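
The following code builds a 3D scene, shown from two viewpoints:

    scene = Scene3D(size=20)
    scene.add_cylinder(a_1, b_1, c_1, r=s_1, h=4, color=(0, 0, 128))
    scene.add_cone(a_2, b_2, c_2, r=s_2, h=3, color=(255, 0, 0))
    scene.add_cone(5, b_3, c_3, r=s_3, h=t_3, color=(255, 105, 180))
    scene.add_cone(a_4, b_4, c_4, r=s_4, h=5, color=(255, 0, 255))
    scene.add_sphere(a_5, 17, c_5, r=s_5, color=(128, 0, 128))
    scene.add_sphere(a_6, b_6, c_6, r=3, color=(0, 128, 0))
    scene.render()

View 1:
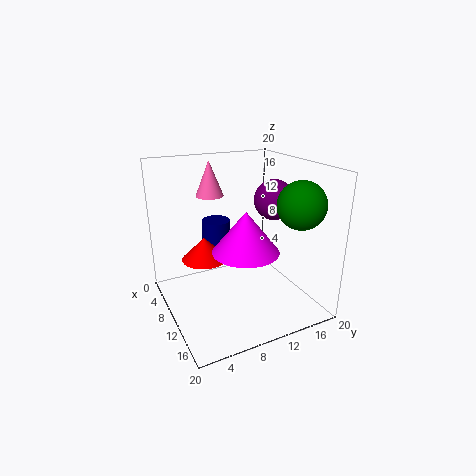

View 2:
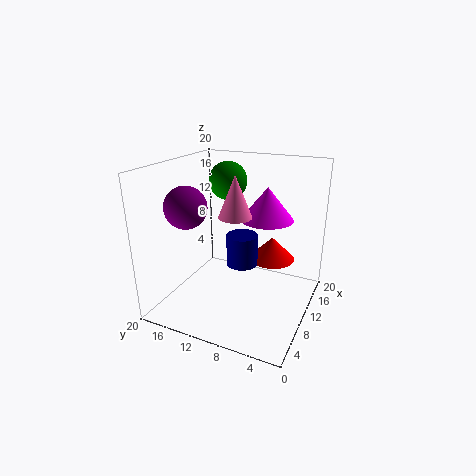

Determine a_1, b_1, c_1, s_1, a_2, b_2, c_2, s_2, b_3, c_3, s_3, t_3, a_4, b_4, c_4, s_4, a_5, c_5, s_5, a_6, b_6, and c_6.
a_1 = 7
b_1 = 8
c_1 = 8
s_1 = 2
a_2 = 10
b_2 = 5
c_2 = 8
s_2 = 3
b_3 = 8
c_3 = 15
s_3 = 2
t_3 = 5
a_4 = 16
b_4 = 8
c_4 = 11
s_4 = 4
a_5 = 8
c_5 = 14
s_5 = 3
a_6 = 17
b_6 = 15
c_6 = 16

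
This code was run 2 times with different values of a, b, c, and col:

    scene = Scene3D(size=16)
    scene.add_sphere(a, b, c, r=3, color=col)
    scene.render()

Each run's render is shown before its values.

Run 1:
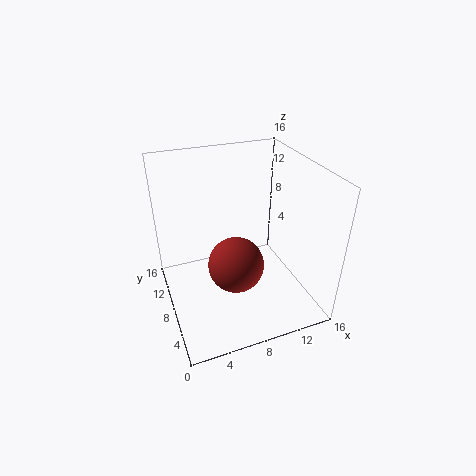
a = 7, b = 6, c = 6, col = 'brown'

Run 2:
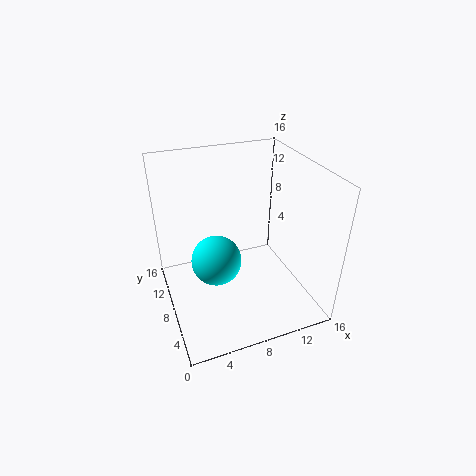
a = 6, b = 10, c = 4, col = 'cyan'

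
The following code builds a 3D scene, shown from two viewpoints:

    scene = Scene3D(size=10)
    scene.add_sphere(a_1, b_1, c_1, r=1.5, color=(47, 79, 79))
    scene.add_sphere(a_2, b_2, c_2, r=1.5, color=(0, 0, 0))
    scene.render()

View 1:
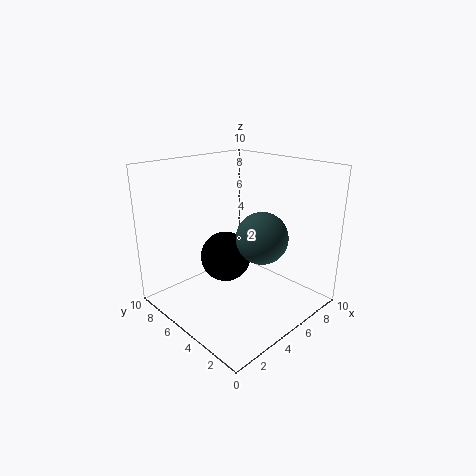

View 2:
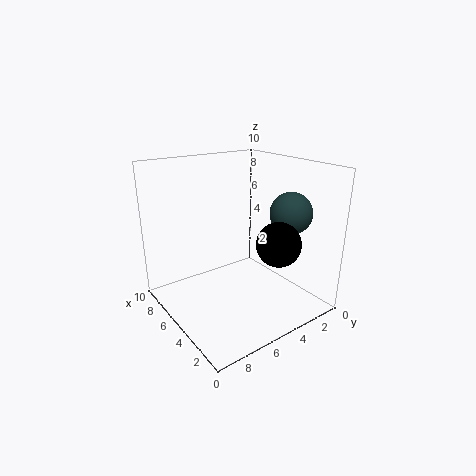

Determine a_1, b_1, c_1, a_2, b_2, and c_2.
a_1 = 3.5, b_1 = 1.5, c_1 = 6.5, a_2 = 2.5, b_2 = 3.5, c_2 = 5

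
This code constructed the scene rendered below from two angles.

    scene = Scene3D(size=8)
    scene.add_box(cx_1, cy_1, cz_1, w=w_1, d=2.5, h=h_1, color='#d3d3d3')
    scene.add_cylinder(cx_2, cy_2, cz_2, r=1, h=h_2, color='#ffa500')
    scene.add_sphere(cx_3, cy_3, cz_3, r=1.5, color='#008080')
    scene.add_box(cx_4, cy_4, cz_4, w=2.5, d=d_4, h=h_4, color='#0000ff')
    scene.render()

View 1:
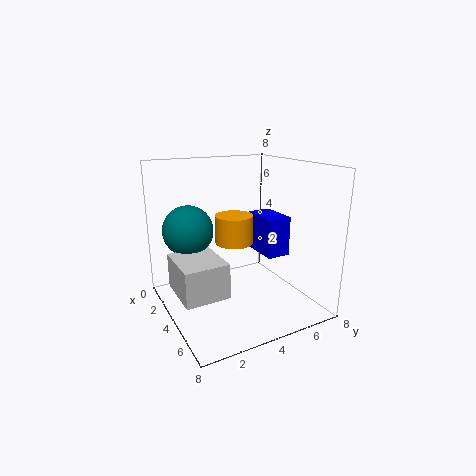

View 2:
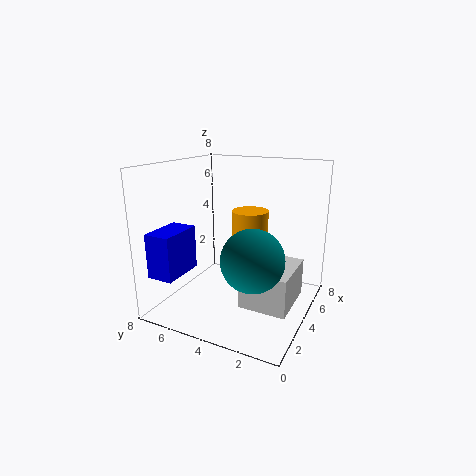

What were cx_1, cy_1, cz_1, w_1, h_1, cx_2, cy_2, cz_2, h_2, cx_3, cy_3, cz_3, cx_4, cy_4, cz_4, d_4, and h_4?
cx_1 = 2
cy_1 = 0.5
cz_1 = 1
w_1 = 3
h_1 = 2
cx_2 = 4.5
cy_2 = 3.5
cz_2 = 4
h_2 = 1.5
cx_3 = 1.5
cy_3 = 2
cz_3 = 4
cx_4 = 1
cy_4 = 6.5
cz_4 = 2
d_4 = 1.5
h_4 = 2.5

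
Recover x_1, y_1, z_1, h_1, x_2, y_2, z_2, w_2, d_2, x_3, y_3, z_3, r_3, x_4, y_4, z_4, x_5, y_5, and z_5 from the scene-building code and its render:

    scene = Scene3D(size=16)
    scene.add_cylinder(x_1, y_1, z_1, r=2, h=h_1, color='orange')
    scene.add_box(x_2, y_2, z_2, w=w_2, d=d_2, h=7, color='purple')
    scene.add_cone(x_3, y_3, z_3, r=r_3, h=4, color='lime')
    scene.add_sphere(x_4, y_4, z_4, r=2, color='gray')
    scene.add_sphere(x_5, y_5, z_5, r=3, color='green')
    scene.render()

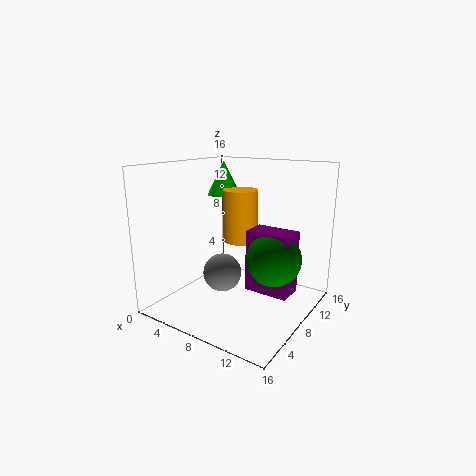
x_1 = 7; y_1 = 10; z_1 = 7; h_1 = 6; x_2 = 9; y_2 = 8; z_2 = 2; w_2 = 5; d_2 = 3; x_3 = 4; y_3 = 11; z_3 = 12; r_3 = 2; x_4 = 8; y_4 = 5; z_4 = 5; x_5 = 12; y_5 = 9; z_5 = 6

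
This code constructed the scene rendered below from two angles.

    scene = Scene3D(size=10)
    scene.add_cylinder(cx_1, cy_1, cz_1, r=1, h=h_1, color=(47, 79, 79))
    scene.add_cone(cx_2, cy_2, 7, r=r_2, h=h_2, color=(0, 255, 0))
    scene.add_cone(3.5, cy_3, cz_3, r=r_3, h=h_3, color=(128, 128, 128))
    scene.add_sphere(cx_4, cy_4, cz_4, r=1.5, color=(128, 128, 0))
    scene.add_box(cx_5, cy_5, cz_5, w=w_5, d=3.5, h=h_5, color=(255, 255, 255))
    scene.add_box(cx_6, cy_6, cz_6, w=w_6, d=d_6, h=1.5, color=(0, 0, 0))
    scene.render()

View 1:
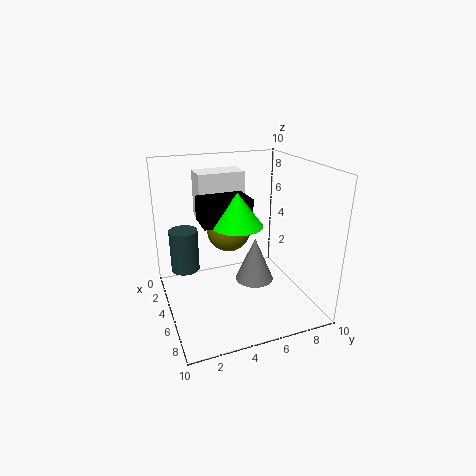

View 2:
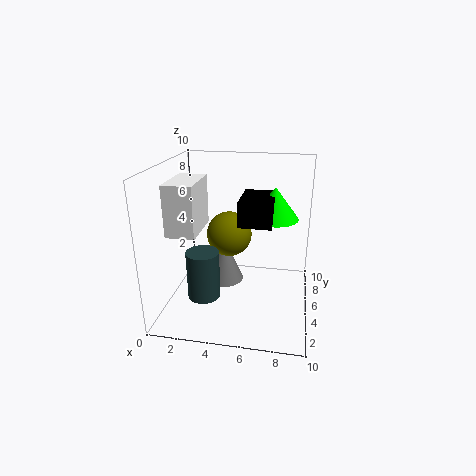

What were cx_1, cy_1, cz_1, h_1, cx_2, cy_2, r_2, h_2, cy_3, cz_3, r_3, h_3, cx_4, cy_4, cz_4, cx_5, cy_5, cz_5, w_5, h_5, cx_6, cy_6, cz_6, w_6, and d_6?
cx_1 = 3.5; cy_1 = 1.5; cz_1 = 2.5; h_1 = 3; cx_2 = 7.5; cy_2 = 4; r_2 = 1.5; h_2 = 2; cy_3 = 7; cz_3 = 0.5; r_3 = 1.5; h_3 = 3.5; cx_4 = 4.5; cy_4 = 4.5; cz_4 = 5.5; cx_5 = 0.5; cy_5 = 3; cz_5 = 5.5; w_5 = 2; h_5 = 3.5; cx_6 = 5.5; cy_6 = 2; cz_6 = 7; w_6 = 2; d_6 = 3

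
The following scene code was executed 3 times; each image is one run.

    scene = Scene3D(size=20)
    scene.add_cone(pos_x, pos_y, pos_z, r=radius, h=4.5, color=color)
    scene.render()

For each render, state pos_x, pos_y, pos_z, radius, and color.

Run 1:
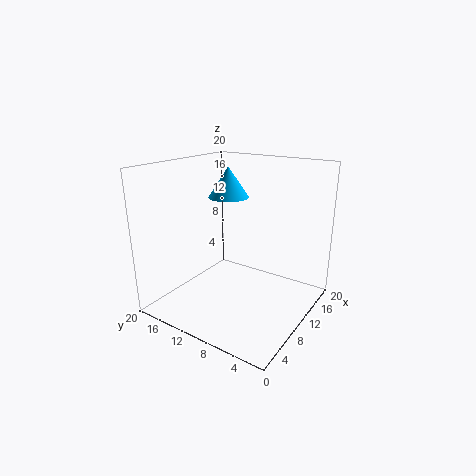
pos_x = 13.5, pos_y = 14, pos_z = 14.5, radius = 3, color = 'deepskyblue'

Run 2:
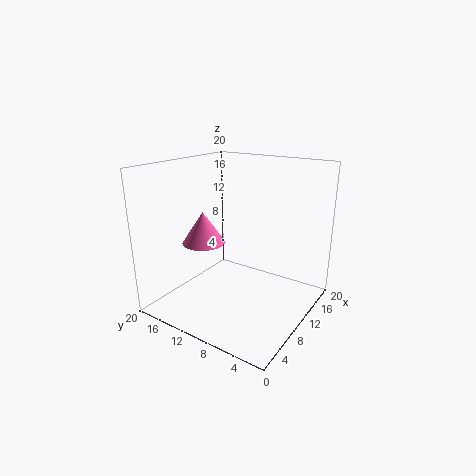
pos_x = 8, pos_y = 14.5, pos_z = 9, radius = 3, color = 'hotpink'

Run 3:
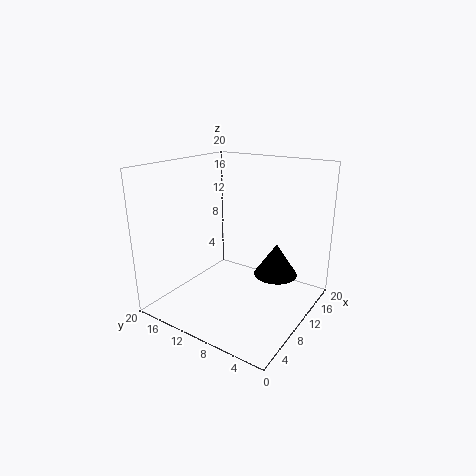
pos_x = 12, pos_y = 5, pos_z = 5, radius = 3, color = 'black'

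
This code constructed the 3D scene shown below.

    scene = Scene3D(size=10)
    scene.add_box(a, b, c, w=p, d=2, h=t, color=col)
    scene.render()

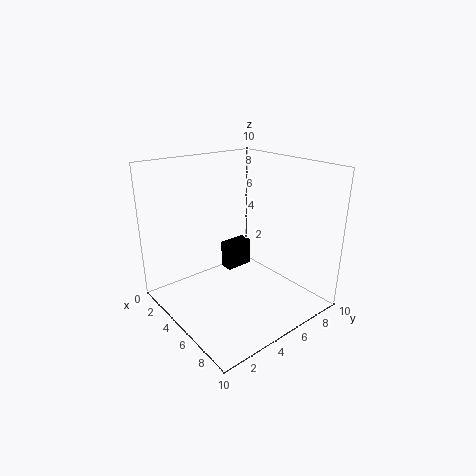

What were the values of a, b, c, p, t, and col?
a = 3, b = 5, c = 2, p = 1, t = 2, col = 'black'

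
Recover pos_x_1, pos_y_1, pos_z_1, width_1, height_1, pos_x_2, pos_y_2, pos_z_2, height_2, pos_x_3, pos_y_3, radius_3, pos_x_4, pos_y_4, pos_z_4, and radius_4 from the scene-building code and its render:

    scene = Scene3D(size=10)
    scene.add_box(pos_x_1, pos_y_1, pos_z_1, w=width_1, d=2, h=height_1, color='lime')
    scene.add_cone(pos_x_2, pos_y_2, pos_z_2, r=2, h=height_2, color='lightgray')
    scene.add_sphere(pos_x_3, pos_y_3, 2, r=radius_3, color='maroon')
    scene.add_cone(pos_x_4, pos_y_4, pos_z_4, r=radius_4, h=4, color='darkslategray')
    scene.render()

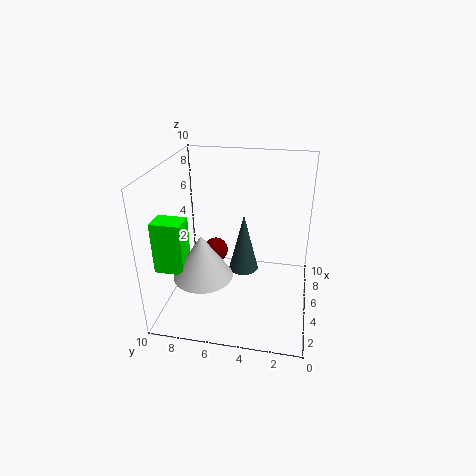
pos_x_1 = 2; pos_y_1 = 8; pos_z_1 = 3.5; width_1 = 1.5; height_1 = 3.5; pos_x_2 = 3; pos_y_2 = 7; pos_z_2 = 3; height_2 = 3; pos_x_3 = 8; pos_y_3 = 7.5; radius_3 = 1; pos_x_4 = 4.5; pos_y_4 = 4.5; pos_z_4 = 3; radius_4 = 1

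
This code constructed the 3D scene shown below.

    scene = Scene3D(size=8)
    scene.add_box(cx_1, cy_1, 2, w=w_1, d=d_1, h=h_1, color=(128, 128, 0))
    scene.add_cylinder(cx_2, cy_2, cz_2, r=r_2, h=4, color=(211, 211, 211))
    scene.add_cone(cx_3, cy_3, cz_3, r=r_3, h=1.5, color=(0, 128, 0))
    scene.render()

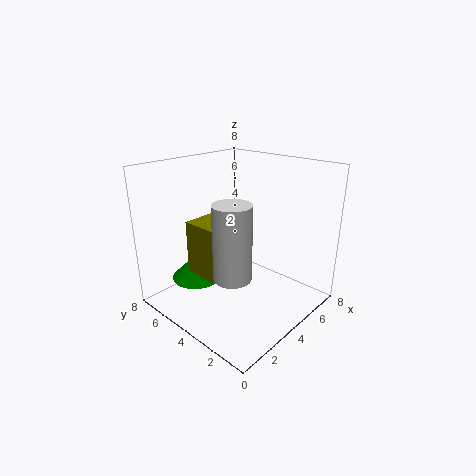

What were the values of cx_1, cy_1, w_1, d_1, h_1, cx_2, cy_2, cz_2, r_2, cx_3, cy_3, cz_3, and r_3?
cx_1 = 2
cy_1 = 4
w_1 = 2
d_1 = 2
h_1 = 3
cx_2 = 2.5
cy_2 = 3
cz_2 = 2.5
r_2 = 1
cx_3 = 3
cy_3 = 6.5
cz_3 = 1
r_3 = 1.5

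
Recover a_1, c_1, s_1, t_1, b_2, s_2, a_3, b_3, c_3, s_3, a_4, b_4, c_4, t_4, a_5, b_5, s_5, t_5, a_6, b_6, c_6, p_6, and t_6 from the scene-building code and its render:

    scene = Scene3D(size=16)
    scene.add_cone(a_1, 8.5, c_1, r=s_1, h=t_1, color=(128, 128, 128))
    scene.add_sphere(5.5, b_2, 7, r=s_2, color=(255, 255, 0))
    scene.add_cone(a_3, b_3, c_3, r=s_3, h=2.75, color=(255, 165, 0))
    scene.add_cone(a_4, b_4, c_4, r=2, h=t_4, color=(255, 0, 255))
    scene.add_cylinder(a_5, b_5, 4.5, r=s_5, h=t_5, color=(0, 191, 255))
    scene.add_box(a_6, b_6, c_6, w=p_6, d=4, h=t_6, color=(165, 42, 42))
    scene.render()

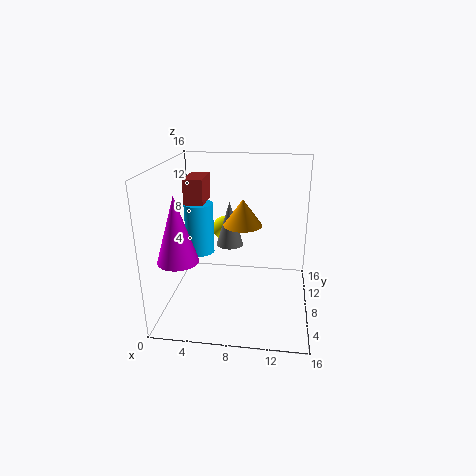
a_1 = 7, c_1 = 7, s_1 = 1.5, t_1 = 5, b_2 = 13.25, s_2 = 1.5, a_3 = 8.75, b_3 = 6.25, c_3 = 10.25, s_3 = 2, a_4 = 3, b_4 = 2.25, c_4 = 7.75, t_4 = 6.5, a_5 = 2.75, b_5 = 11.25, s_5 = 1.75, t_5 = 6.25, a_6 = 1.5, b_6 = 9.5, c_6 = 11, p_6 = 2.25, t_6 = 3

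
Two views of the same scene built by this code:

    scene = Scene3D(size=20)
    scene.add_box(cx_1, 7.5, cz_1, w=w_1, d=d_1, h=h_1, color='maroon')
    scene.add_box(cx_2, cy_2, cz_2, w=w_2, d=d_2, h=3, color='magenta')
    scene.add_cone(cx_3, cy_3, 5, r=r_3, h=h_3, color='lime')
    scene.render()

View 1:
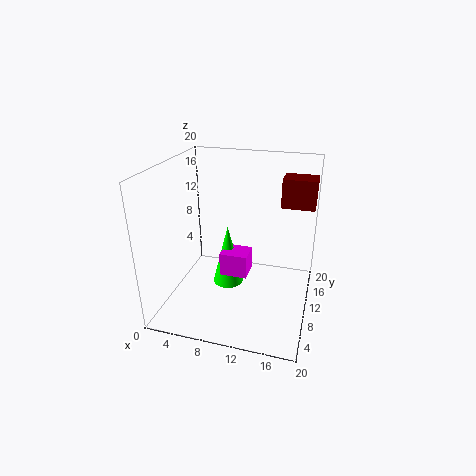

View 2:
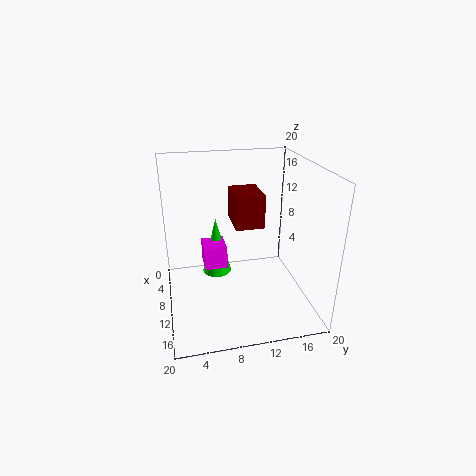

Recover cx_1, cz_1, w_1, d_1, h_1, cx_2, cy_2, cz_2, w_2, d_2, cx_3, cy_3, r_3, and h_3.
cx_1 = 16; cz_1 = 16; w_1 = 4; d_1 = 3; h_1 = 3.5; cx_2 = 9; cy_2 = 5; cz_2 = 7; w_2 = 3.5; d_2 = 3; cx_3 = 9.5; cy_3 = 7; r_3 = 2; h_3 = 8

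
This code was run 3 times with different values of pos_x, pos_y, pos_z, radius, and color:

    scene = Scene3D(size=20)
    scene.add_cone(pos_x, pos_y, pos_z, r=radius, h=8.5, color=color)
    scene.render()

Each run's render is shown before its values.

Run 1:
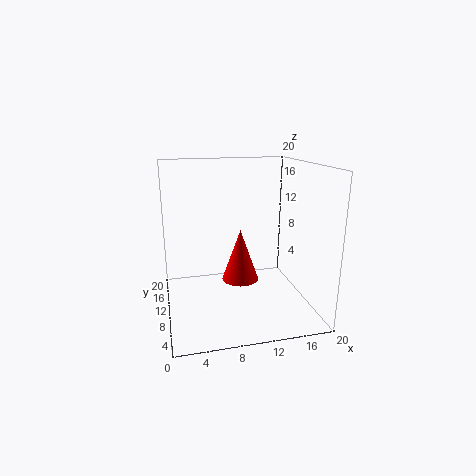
pos_x = 12
pos_y = 16.5
pos_z = 0.5
radius = 3
color = 'red'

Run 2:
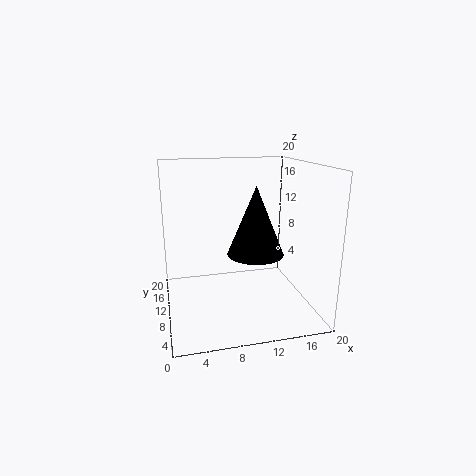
pos_x = 11
pos_y = 5
pos_z = 9.5
radius = 3.5
color = 'black'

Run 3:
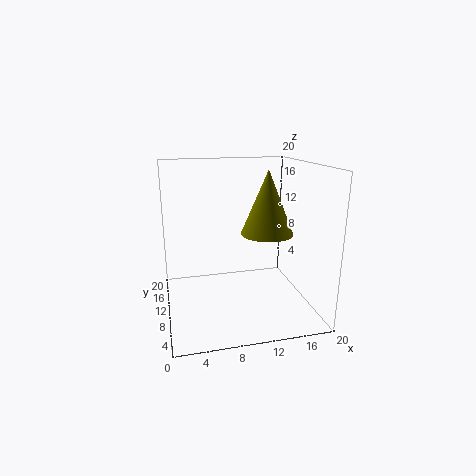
pos_x = 13.5
pos_y = 8
pos_z = 11
radius = 3.5
color = 'olive'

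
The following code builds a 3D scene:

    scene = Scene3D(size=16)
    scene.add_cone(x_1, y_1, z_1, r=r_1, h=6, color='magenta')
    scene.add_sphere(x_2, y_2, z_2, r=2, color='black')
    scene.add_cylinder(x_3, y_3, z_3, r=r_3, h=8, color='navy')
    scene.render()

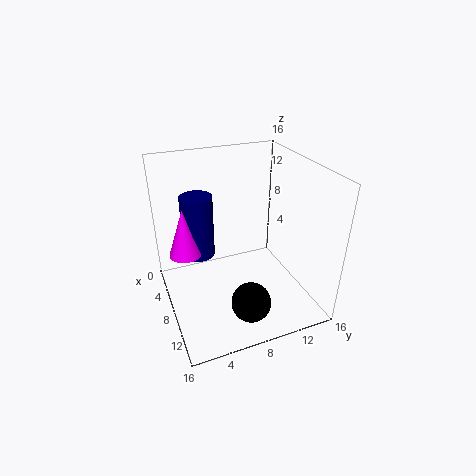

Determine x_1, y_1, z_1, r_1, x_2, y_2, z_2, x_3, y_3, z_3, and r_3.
x_1 = 3; y_1 = 3; z_1 = 4; r_1 = 2; x_2 = 14; y_2 = 7; z_2 = 4; x_3 = 2; y_3 = 5; z_3 = 3; r_3 = 2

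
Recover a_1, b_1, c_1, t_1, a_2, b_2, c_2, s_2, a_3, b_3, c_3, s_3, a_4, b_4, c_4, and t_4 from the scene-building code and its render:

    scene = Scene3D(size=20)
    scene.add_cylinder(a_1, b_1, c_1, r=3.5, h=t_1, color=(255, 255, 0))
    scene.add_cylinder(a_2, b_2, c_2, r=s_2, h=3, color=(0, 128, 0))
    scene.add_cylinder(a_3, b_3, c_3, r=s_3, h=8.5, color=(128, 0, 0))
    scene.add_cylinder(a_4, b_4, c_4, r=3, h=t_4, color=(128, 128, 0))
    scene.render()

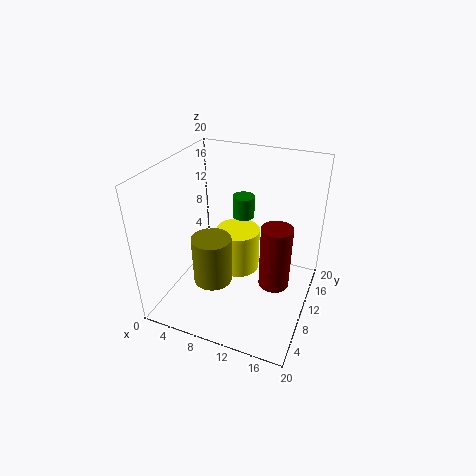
a_1 = 7.5; b_1 = 16; c_1 = 0.5; t_1 = 7; a_2 = 10; b_2 = 12; c_2 = 12.5; s_2 = 1.5; a_3 = 16; b_3 = 8; c_3 = 5.5; s_3 = 2; a_4 = 5.5; b_4 = 10.5; c_4 = 1; t_4 = 7.5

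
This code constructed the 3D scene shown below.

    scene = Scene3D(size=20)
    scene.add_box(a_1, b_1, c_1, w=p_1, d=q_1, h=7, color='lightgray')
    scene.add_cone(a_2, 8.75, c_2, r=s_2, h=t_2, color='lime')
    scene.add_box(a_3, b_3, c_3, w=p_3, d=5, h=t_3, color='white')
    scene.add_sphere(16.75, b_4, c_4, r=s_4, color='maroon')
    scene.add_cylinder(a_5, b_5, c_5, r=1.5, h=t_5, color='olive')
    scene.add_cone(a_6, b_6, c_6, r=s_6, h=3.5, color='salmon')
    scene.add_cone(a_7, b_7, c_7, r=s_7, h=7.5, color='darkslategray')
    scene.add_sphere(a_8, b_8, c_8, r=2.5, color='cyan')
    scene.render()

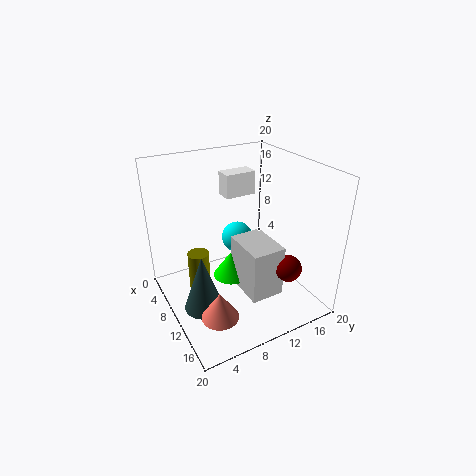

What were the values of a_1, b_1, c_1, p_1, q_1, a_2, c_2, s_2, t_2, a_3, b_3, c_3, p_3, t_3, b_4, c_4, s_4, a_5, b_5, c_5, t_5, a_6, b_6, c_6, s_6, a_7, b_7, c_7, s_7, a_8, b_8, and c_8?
a_1 = 10.25; b_1 = 8.75; c_1 = 3.75; p_1 = 6.25; q_1 = 4.5; a_2 = 10.25; c_2 = 4.5; s_2 = 2.5; t_2 = 3.75; a_3 = 0.25; b_3 = 12; c_3 = 12.75; p_3 = 2.75; t_3 = 3.75; b_4 = 13.75; c_4 = 7.75; s_4 = 1.75; a_5 = 8; b_5 = 4.75; c_5 = 1.75; t_5 = 6.25; a_6 = 17.25; b_6 = 3.5; c_6 = 4.5; s_6 = 2.25; a_7 = 13.5; b_7 = 3; c_7 = 3.5; s_7 = 2.5; a_8 = 3.5; b_8 = 13.5; c_8 = 6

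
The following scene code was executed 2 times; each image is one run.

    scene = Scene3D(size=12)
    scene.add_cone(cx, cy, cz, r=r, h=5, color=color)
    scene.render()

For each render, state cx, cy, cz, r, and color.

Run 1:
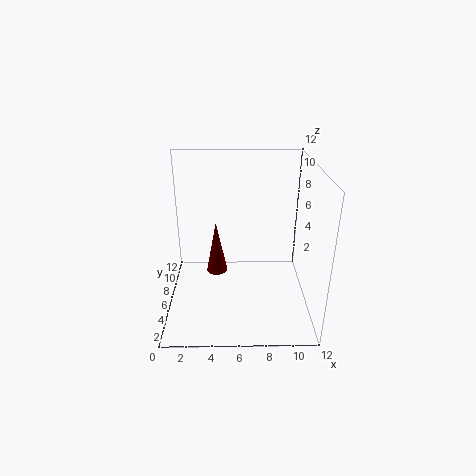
cx = 4; cy = 9; cz = 1; r = 1; color = 'maroon'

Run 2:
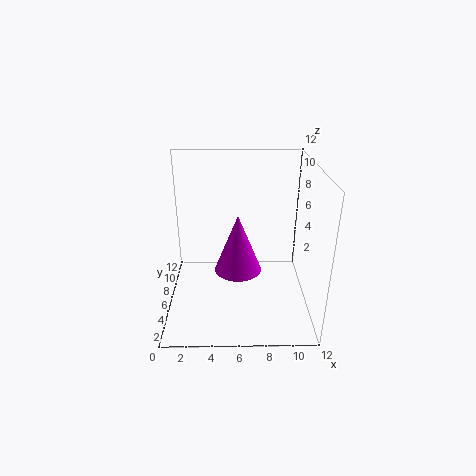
cx = 6; cy = 6; cz = 3; r = 2; color = 'magenta'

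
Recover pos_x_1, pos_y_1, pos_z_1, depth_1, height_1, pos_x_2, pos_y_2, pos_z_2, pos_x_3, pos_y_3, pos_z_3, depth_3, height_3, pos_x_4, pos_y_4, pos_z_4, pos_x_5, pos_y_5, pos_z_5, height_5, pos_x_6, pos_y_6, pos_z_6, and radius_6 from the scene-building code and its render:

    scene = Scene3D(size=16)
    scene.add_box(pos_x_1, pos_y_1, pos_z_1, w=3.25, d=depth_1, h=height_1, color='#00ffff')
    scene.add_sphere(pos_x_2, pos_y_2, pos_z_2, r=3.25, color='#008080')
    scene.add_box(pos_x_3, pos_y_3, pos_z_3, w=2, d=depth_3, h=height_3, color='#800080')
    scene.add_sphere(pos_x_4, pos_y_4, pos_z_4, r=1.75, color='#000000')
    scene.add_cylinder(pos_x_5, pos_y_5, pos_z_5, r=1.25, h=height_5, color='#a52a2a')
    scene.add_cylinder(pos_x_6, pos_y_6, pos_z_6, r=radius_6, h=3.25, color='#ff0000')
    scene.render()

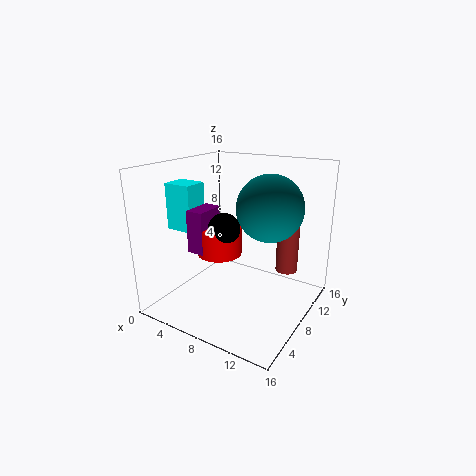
pos_x_1 = 0.25, pos_y_1 = 5.25, pos_z_1 = 8.5, depth_1 = 2.75, height_1 = 5.25, pos_x_2 = 12.5, pos_y_2 = 6.5, pos_z_2 = 12.5, pos_x_3 = 3.5, pos_y_3 = 4.75, pos_z_3 = 6.5, depth_3 = 3.5, height_3 = 4.75, pos_x_4 = 7, pos_y_4 = 6.75, pos_z_4 = 9.25, pos_x_5 = 12.5, pos_y_5 = 11.5, pos_z_5 = 3.75, height_5 = 6.25, pos_x_6 = 6, pos_y_6 = 7.25, pos_z_6 = 6, radius_6 = 2.5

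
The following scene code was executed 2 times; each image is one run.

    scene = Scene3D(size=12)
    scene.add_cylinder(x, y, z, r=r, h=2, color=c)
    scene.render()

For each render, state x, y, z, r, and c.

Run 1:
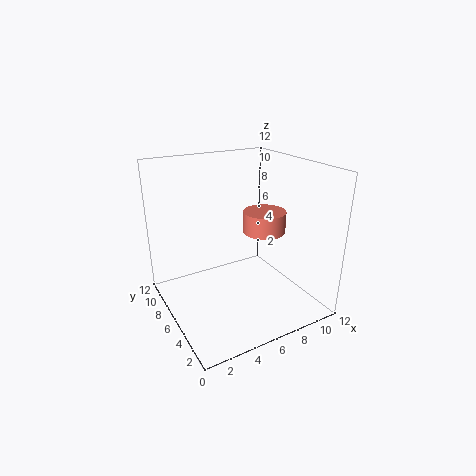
x = 10; y = 8; z = 5; r = 2; c = 'salmon'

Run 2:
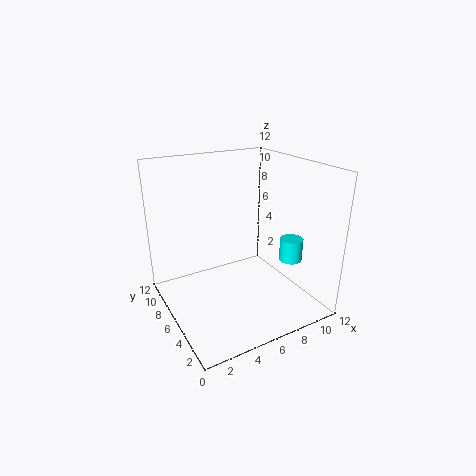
x = 10.5; y = 4.5; z = 3.5; r = 1; c = 'cyan'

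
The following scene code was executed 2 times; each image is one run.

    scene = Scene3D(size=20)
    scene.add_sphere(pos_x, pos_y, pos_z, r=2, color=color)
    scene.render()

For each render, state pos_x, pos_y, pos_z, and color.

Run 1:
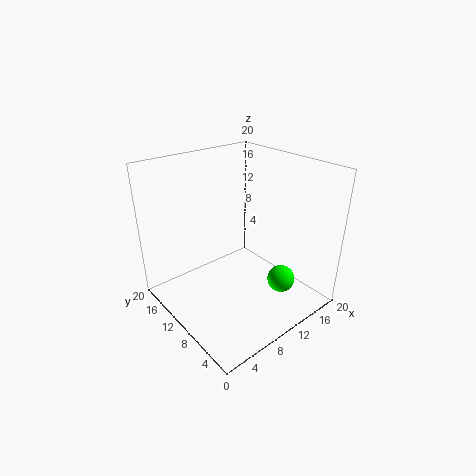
pos_x = 15; pos_y = 6; pos_z = 3; color = 'lime'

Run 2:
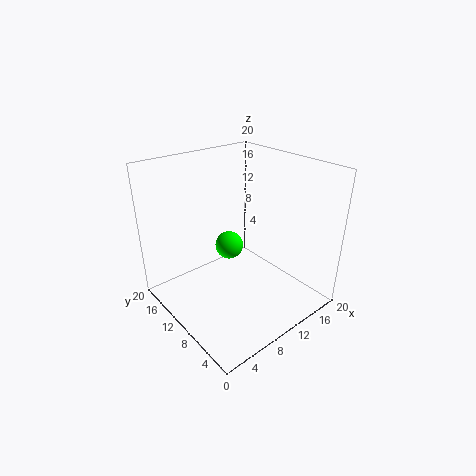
pos_x = 10; pos_y = 12; pos_z = 8; color = 'lime'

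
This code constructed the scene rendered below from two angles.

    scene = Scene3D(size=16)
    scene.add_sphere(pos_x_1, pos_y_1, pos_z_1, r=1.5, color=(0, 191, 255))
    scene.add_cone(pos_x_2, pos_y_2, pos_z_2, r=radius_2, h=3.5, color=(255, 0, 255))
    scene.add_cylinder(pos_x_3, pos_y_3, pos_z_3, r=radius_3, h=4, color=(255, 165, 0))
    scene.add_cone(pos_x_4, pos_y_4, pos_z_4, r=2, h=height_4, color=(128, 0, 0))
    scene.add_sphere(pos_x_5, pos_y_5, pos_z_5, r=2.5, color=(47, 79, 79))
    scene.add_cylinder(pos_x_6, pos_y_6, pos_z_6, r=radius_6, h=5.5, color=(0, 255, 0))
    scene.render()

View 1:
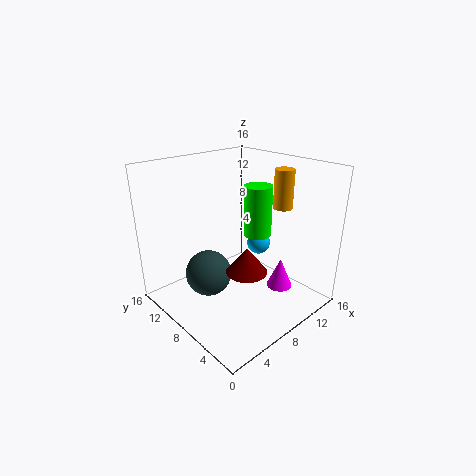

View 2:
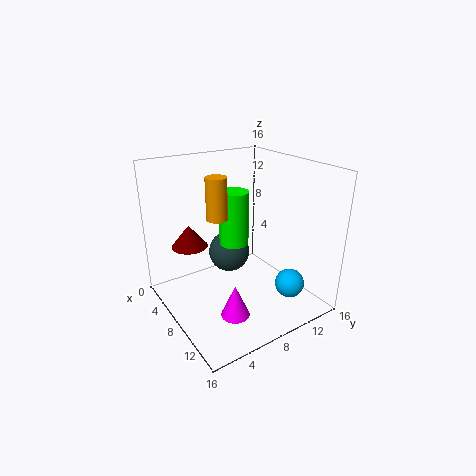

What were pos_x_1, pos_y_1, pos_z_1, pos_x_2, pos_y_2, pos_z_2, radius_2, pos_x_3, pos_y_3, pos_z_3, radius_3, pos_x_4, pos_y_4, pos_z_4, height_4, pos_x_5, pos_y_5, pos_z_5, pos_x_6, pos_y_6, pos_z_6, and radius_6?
pos_x_1 = 14
pos_y_1 = 10.5
pos_z_1 = 4.5
pos_x_2 = 12
pos_y_2 = 5
pos_z_2 = 1.5
radius_2 = 1.5
pos_x_3 = 10.5
pos_y_3 = 4
pos_z_3 = 12
radius_3 = 1
pos_x_4 = 5
pos_y_4 = 3.5
pos_z_4 = 7
height_4 = 2.5
pos_x_5 = 4.5
pos_y_5 = 9
pos_z_5 = 4.5
pos_x_6 = 9.5
pos_y_6 = 6.5
pos_z_6 = 8.5
radius_6 = 1.5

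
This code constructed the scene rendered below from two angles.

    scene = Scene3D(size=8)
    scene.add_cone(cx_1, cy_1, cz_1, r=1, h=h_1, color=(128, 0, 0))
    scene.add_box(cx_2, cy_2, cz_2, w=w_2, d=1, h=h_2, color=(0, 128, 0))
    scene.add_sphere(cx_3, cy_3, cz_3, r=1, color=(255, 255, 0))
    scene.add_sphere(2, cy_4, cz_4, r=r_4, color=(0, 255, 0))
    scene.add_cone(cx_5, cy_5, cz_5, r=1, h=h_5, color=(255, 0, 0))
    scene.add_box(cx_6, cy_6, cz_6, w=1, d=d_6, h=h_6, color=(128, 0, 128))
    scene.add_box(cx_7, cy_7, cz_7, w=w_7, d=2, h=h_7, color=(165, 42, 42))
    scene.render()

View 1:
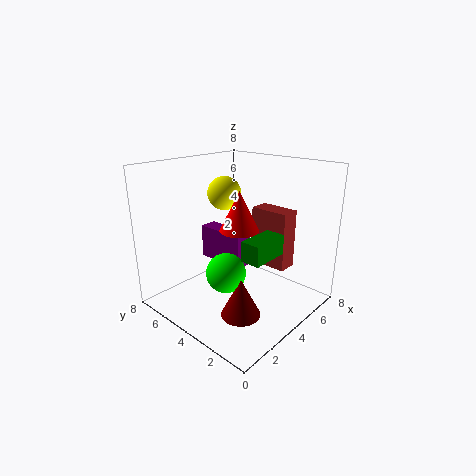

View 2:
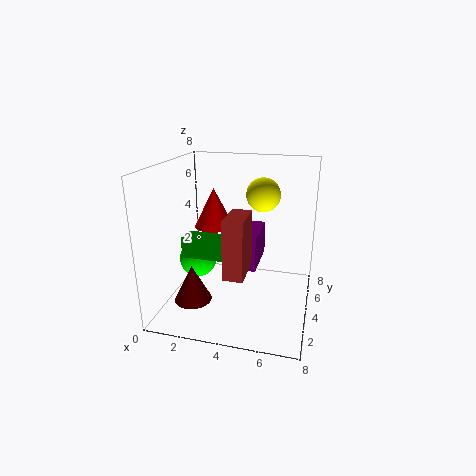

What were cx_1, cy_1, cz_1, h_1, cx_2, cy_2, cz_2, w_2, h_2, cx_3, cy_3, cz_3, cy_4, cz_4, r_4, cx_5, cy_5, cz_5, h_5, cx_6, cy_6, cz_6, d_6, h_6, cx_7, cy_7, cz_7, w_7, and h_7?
cx_1 = 2; cy_1 = 2; cz_1 = 1; h_1 = 2; cx_2 = 2; cy_2 = 1; cz_2 = 4; w_2 = 2; h_2 = 1; cx_3 = 5; cy_3 = 6; cz_3 = 6; cy_4 = 3; cz_4 = 3; r_4 = 1; cx_5 = 3; cy_5 = 3; cz_5 = 5; h_5 = 2; cx_6 = 4; cy_6 = 4; cz_6 = 2; d_6 = 3; h_6 = 2; cx_7 = 4; cy_7 = 1; cz_7 = 3; w_7 = 1; h_7 = 3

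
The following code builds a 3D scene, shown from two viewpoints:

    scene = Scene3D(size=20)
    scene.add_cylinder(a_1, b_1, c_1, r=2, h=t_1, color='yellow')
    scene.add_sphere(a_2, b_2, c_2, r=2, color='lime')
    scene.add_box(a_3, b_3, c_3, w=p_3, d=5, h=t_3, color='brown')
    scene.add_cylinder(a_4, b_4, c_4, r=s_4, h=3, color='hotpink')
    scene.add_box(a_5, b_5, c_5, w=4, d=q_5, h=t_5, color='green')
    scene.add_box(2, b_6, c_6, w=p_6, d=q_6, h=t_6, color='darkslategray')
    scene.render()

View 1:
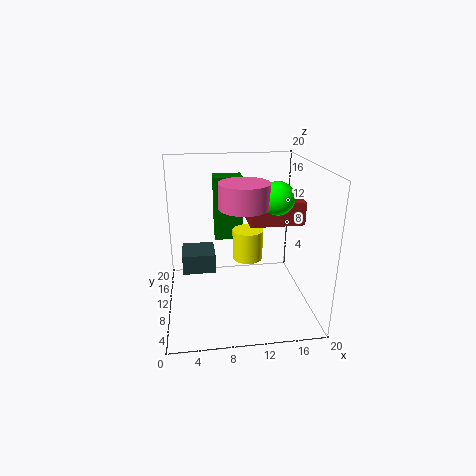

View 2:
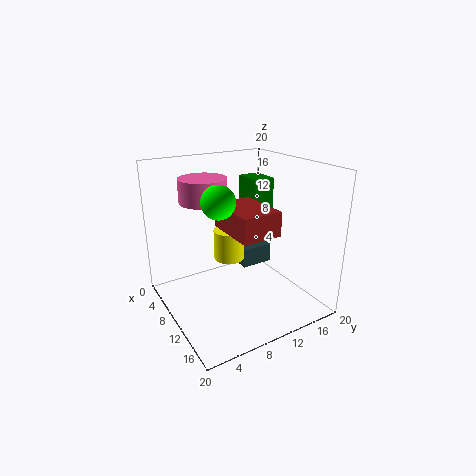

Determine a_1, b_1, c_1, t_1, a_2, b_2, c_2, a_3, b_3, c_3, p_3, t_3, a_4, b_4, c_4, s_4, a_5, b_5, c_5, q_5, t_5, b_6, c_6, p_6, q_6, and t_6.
a_1 = 11; b_1 = 8; c_1 = 8; t_1 = 4; a_2 = 14; b_2 = 5; c_2 = 17; a_3 = 11; b_3 = 6; c_3 = 13; p_3 = 7; t_3 = 3; a_4 = 10; b_4 = 5; c_4 = 16; s_4 = 3; a_5 = 7; b_5 = 12; c_5 = 9; q_5 = 3; t_5 = 9; b_6 = 13; c_6 = 3; p_6 = 5; q_6 = 5; t_6 = 3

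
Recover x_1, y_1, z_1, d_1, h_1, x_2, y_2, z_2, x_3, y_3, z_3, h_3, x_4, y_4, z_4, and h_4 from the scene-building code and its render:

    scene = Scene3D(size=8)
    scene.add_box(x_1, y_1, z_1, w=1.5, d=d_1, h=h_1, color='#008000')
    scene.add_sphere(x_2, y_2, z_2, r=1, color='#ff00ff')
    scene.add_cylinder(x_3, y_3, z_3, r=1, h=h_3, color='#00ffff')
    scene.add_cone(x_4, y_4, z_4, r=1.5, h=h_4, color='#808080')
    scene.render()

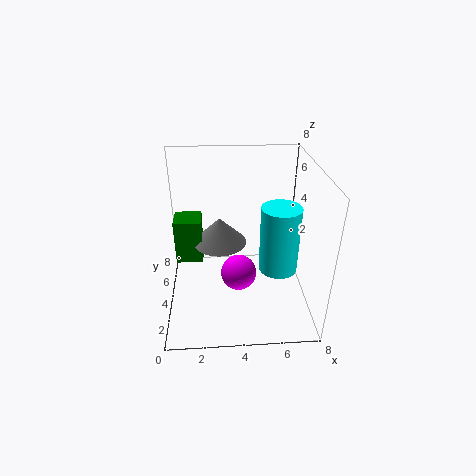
x_1 = 0.5, y_1 = 4, z_1 = 2.5, d_1 = 1.5, h_1 = 2.5, x_2 = 4, y_2 = 3.5, z_2 = 2, x_3 = 6, y_3 = 2.5, z_3 = 3, h_3 = 3.5, x_4 = 3, y_4 = 4.5, z_4 = 3.5, h_4 = 1.5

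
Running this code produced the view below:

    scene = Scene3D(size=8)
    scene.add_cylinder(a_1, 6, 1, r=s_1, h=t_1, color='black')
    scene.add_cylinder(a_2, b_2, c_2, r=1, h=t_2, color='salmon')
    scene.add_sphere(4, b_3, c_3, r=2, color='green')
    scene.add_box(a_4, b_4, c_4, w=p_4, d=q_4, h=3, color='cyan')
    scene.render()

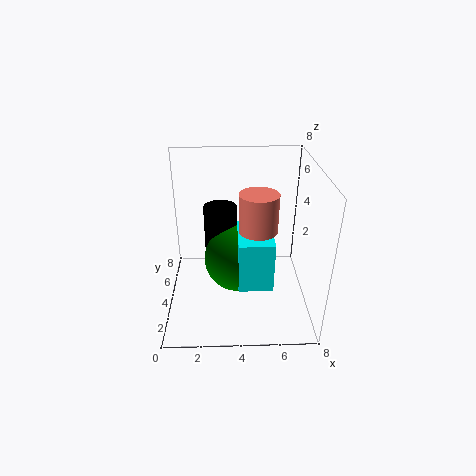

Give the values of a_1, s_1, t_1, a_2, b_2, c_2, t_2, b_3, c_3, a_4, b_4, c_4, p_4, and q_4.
a_1 = 3
s_1 = 1
t_1 = 4
a_2 = 5
b_2 = 3
c_2 = 5
t_2 = 2
b_3 = 5
c_3 = 2
a_4 = 4
b_4 = 3
c_4 = 1
p_4 = 2
q_4 = 3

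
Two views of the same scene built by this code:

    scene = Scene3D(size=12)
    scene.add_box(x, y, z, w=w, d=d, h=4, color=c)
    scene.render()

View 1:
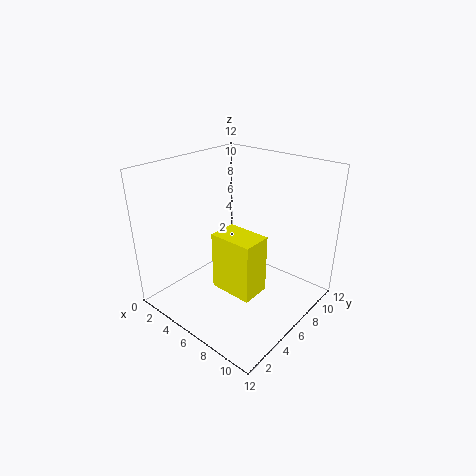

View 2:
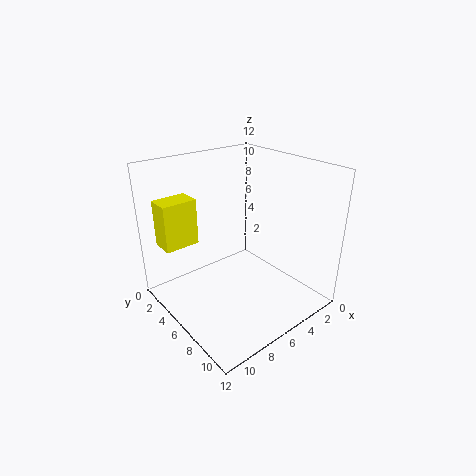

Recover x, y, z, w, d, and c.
x = 8; y = 1; z = 5; w = 3; d = 2; c = 'yellow'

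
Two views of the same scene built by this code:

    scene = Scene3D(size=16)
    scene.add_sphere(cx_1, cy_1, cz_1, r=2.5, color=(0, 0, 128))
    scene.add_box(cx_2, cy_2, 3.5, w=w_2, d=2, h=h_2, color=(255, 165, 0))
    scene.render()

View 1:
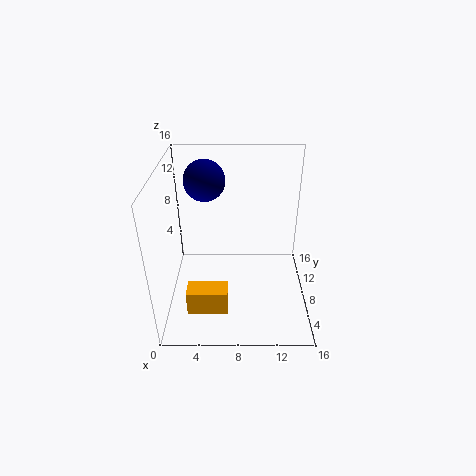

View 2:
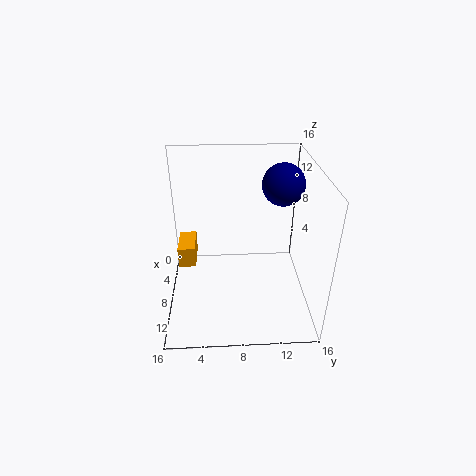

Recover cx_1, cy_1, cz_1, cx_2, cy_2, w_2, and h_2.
cx_1 = 4, cy_1 = 13.5, cz_1 = 12.5, cx_2 = 3, cy_2 = 1, w_2 = 4, h_2 = 2.5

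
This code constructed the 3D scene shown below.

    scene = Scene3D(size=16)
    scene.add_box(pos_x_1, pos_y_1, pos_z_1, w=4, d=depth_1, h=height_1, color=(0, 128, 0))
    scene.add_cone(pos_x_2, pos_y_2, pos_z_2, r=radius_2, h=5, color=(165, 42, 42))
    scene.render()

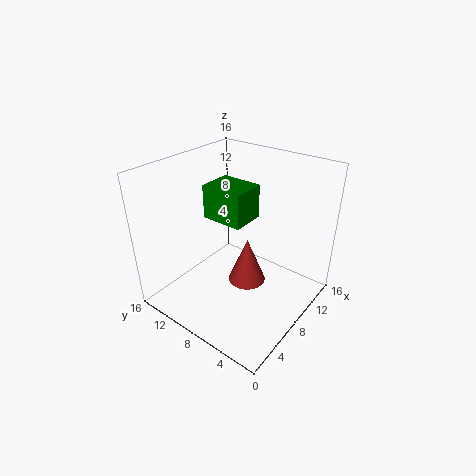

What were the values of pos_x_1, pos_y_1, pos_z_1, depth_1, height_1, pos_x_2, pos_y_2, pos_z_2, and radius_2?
pos_x_1 = 8
pos_y_1 = 8
pos_z_1 = 9
depth_1 = 5
height_1 = 4
pos_x_2 = 7
pos_y_2 = 6
pos_z_2 = 4
radius_2 = 2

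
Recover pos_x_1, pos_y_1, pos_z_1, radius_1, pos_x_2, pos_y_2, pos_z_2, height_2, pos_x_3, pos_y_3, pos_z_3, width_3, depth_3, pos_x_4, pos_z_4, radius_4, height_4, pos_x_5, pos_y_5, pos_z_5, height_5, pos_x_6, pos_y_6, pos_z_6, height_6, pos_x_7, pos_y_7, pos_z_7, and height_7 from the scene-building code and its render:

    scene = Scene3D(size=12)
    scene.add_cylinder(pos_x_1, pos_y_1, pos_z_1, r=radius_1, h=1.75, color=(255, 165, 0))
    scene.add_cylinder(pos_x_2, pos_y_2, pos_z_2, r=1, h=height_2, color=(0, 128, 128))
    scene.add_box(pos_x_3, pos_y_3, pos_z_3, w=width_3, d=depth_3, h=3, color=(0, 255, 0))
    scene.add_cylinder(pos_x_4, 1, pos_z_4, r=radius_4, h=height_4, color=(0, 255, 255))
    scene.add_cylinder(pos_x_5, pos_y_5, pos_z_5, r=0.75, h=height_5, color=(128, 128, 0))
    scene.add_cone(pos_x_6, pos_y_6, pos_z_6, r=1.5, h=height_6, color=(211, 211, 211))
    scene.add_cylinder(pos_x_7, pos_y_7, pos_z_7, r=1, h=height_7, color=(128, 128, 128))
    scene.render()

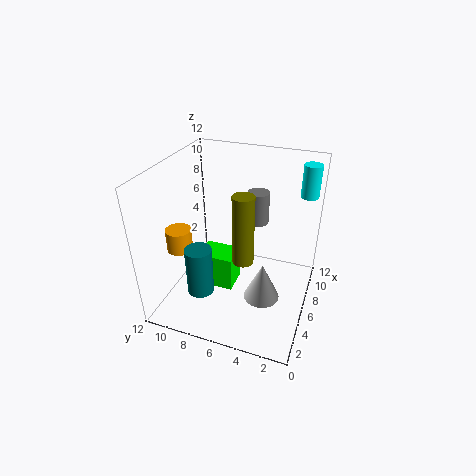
pos_x_1 = 3, pos_y_1 = 9.75, pos_z_1 = 6, radius_1 = 1, pos_x_2 = 1.75, pos_y_2 = 7.5, pos_z_2 = 3.5, height_2 = 3.75, pos_x_3 = 4.25, pos_y_3 = 6, pos_z_3 = 1.75, width_3 = 2.25, depth_3 = 3, pos_x_4 = 9.5, pos_z_4 = 9, radius_4 = 0.75, height_4 = 2.75, pos_x_5 = 2.25, pos_y_5 = 4.25, pos_z_5 = 6.75, height_5 = 5, pos_x_6 = 5, pos_y_6 = 3.5, pos_z_6 = 1.25, height_6 = 3.25, pos_x_7 = 10, pos_y_7 = 5.5, pos_z_7 = 5.5, height_7 = 3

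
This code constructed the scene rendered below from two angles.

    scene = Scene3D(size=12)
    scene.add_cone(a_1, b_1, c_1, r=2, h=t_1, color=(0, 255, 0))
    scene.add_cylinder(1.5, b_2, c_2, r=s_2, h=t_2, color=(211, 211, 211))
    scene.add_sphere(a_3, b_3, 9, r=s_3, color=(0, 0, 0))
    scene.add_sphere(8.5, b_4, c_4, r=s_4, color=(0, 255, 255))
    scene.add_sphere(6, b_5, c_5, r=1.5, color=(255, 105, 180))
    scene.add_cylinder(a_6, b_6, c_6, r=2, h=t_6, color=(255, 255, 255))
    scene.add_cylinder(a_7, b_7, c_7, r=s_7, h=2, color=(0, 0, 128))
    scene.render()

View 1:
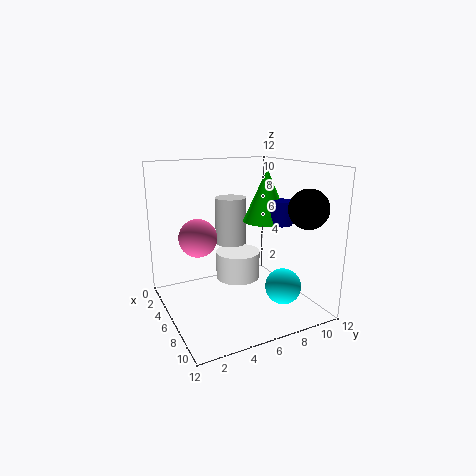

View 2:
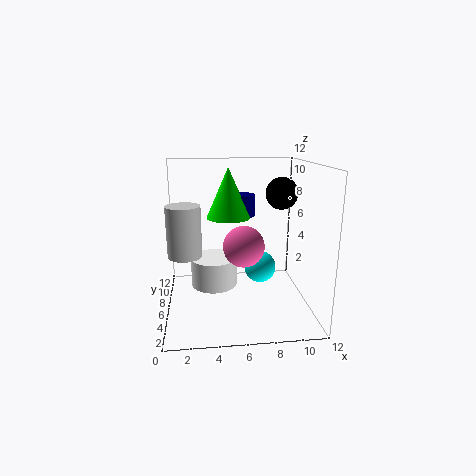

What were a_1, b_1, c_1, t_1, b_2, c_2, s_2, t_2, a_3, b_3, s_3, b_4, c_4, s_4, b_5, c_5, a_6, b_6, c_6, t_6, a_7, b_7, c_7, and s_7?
a_1 = 5.5
b_1 = 9
c_1 = 7
t_1 = 4.5
b_2 = 7.5
c_2 = 4
s_2 = 1.5
t_2 = 4.5
a_3 = 10.5
b_3 = 9.5
s_3 = 1.5
b_4 = 9
c_4 = 2
s_4 = 1.5
b_5 = 2.5
c_5 = 6.5
a_6 = 4
b_6 = 7
c_6 = 1.5
t_6 = 2.5
a_7 = 7
b_7 = 9.5
c_7 = 7
s_7 = 1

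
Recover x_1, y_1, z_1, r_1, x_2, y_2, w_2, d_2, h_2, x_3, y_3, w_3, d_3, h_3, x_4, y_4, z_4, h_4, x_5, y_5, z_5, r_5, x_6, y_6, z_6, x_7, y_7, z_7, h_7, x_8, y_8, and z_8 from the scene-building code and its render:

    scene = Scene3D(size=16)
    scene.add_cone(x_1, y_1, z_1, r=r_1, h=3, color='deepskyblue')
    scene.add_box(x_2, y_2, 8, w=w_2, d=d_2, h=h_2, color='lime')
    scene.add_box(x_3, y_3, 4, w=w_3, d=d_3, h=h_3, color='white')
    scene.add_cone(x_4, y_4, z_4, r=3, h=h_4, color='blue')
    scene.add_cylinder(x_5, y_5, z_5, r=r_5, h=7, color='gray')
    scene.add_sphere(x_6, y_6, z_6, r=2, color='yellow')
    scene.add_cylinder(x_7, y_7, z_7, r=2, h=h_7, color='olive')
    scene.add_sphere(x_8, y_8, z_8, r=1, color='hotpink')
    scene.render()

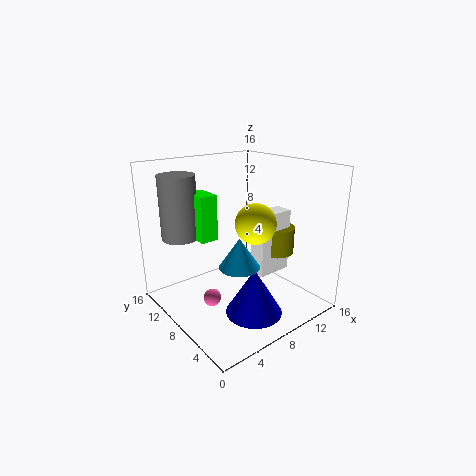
x_1 = 5
y_1 = 4
z_1 = 7
r_1 = 2
x_2 = 4
y_2 = 9
w_2 = 2
d_2 = 3
h_2 = 5
x_3 = 9
y_3 = 5
w_3 = 4
d_3 = 2
h_3 = 7
x_4 = 7
y_4 = 4
z_4 = 1
h_4 = 5
x_5 = 3
y_5 = 12
z_5 = 8
r_5 = 2
x_6 = 7
y_6 = 4
z_6 = 11
x_7 = 12
y_7 = 6
z_7 = 6
h_7 = 3
x_8 = 5
y_8 = 9
z_8 = 1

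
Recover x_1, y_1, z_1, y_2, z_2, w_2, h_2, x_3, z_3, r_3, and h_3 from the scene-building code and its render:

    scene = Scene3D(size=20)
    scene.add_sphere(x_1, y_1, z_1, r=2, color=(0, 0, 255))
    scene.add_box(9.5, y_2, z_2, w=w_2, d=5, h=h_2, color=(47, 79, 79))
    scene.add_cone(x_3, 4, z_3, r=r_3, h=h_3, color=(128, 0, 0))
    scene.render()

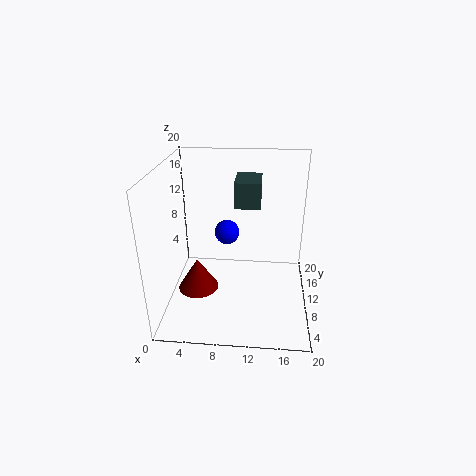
x_1 = 7.5; y_1 = 17.5; z_1 = 7; y_2 = 9.5; z_2 = 14.5; w_2 = 3.5; h_2 = 3.5; x_3 = 5.5; z_3 = 6; r_3 = 2.5; h_3 = 4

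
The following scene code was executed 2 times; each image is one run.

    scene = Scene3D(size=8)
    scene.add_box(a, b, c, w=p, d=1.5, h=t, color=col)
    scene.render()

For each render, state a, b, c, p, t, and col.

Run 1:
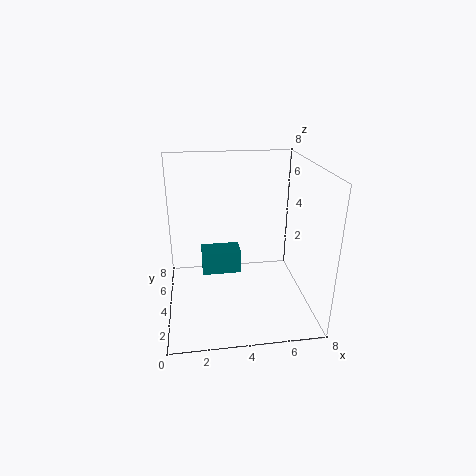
a = 2, b = 6, c = 0.5, p = 2.5, t = 1.5, col = 'teal'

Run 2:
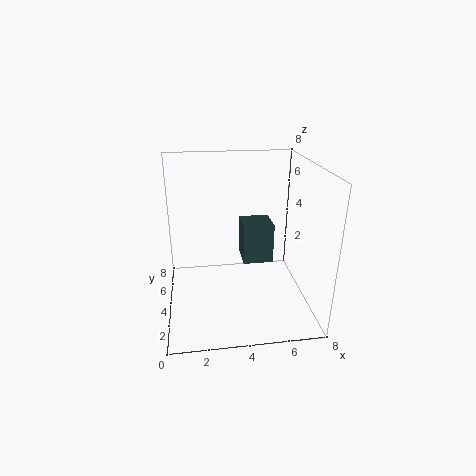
a = 4, b = 2, c = 3.5, p = 1.5, t = 2, col = 'darkslategray'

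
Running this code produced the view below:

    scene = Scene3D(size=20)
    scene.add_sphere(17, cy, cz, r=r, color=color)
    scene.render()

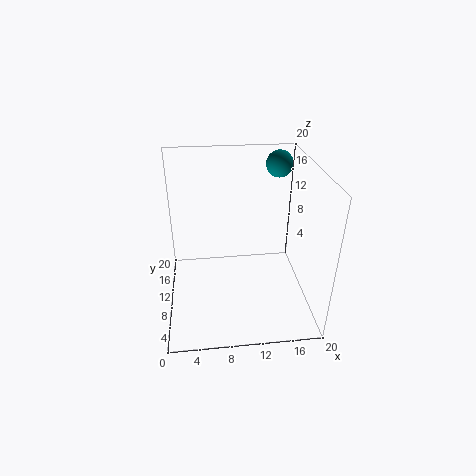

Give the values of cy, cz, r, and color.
cy = 17, cz = 18, r = 2, color = 'teal'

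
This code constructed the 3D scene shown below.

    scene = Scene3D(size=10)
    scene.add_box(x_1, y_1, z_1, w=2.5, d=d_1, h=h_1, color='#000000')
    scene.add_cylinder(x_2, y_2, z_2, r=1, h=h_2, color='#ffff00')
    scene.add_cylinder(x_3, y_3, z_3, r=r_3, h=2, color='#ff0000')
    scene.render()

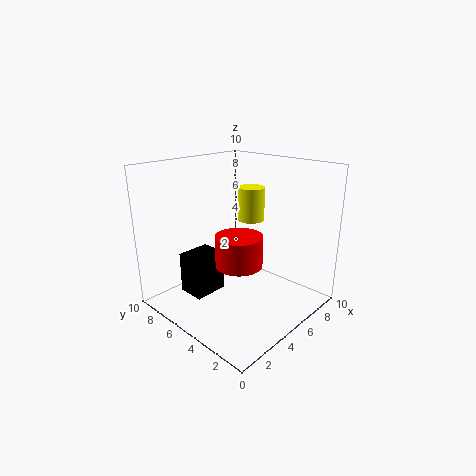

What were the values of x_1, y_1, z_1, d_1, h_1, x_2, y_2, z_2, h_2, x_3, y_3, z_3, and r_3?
x_1 = 2.5, y_1 = 6.5, z_1 = 0.5, d_1 = 2, h_1 = 3, x_2 = 7.5, y_2 = 6, z_2 = 5.5, h_2 = 2.5, x_3 = 3.5, y_3 = 3.5, z_3 = 4, r_3 = 1.5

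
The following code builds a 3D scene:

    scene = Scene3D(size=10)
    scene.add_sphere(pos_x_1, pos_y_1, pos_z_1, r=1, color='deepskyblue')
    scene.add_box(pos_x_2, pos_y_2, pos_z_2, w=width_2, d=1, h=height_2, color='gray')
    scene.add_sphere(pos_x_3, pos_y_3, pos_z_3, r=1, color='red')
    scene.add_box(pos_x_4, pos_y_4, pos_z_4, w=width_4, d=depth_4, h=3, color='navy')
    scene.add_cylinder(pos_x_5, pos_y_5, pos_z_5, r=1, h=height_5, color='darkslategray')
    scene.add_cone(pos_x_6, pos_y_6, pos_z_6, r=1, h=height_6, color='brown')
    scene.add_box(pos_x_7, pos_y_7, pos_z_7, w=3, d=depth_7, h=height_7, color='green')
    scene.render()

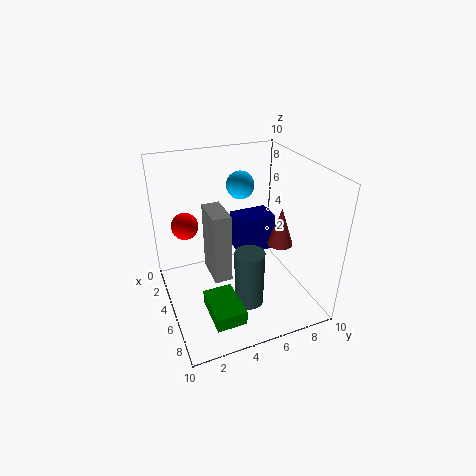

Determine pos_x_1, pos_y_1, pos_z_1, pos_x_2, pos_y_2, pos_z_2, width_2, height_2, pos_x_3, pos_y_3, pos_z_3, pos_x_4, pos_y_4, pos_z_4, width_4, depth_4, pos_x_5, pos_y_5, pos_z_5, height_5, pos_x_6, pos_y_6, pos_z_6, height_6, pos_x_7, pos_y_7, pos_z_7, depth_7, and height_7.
pos_x_1 = 3; pos_y_1 = 6; pos_z_1 = 8; pos_x_2 = 7; pos_y_2 = 2; pos_z_2 = 5; width_2 = 2; height_2 = 4; pos_x_3 = 2; pos_y_3 = 2; pos_z_3 = 5; pos_x_4 = 1; pos_y_4 = 6; pos_z_4 = 2; width_4 = 2; depth_4 = 3; pos_x_5 = 7; pos_y_5 = 5; pos_z_5 = 1; height_5 = 4; pos_x_6 = 4; pos_y_6 = 9; pos_z_6 = 3; height_6 = 3; pos_x_7 = 6; pos_y_7 = 2; pos_z_7 = 1; depth_7 = 2; height_7 = 1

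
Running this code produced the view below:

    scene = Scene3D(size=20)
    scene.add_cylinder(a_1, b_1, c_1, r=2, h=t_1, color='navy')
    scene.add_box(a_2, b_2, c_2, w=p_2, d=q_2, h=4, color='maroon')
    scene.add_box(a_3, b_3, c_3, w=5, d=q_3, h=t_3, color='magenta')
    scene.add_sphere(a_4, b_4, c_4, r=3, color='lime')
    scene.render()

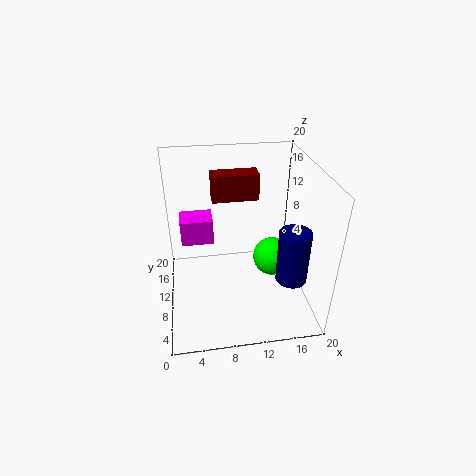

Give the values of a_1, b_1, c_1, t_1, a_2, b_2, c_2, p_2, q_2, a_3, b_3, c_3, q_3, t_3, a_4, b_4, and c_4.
a_1 = 16; b_1 = 4; c_1 = 7; t_1 = 7; a_2 = 7; b_2 = 15; c_2 = 13; p_2 = 7; q_2 = 3; a_3 = 2; b_3 = 15; c_3 = 6; q_3 = 4; t_3 = 4; a_4 = 16; b_4 = 13; c_4 = 4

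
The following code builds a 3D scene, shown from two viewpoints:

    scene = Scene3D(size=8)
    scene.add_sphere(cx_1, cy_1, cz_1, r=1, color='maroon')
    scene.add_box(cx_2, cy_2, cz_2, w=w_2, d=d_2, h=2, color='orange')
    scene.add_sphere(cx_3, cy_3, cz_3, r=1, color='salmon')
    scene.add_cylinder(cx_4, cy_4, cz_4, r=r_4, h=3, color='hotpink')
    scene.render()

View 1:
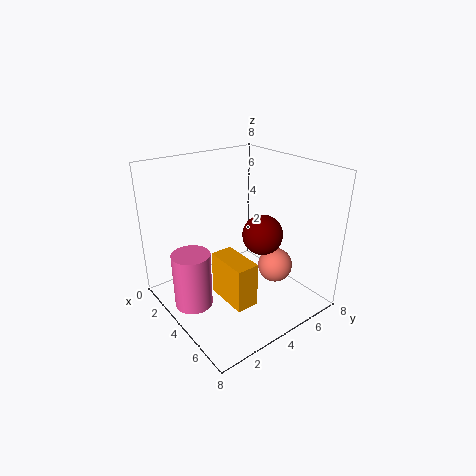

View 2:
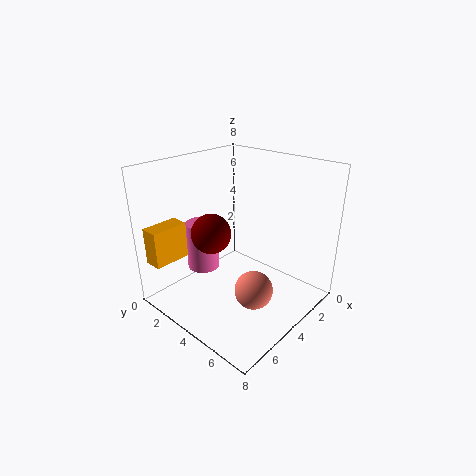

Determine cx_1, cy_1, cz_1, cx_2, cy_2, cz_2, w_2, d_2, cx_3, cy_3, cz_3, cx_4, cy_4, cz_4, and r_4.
cx_1 = 6, cy_1 = 4, cz_1 = 5, cx_2 = 6, cy_2 = 1, cz_2 = 3, w_2 = 2, d_2 = 1, cx_3 = 5, cy_3 = 6, cz_3 = 2, cx_4 = 4, cy_4 = 1, cz_4 = 1, r_4 = 1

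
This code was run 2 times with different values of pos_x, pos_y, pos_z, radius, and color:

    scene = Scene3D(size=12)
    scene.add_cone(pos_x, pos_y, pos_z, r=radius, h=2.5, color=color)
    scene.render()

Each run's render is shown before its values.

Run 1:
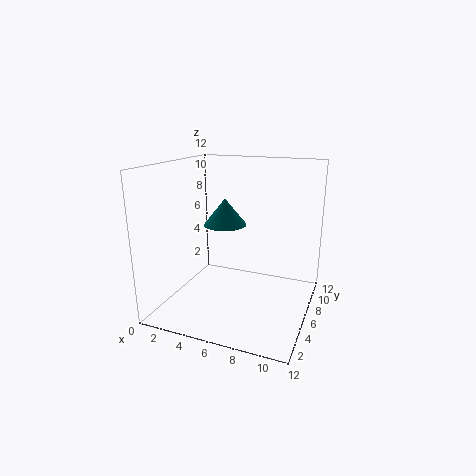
pos_x = 3.5
pos_y = 9
pos_z = 6
radius = 2
color = 'teal'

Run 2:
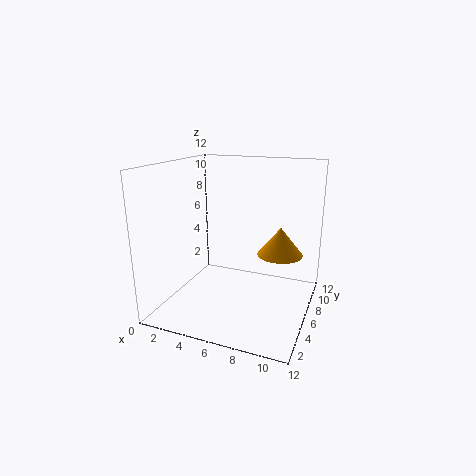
pos_x = 9
pos_y = 8.5
pos_z = 4
radius = 2
color = 'orange'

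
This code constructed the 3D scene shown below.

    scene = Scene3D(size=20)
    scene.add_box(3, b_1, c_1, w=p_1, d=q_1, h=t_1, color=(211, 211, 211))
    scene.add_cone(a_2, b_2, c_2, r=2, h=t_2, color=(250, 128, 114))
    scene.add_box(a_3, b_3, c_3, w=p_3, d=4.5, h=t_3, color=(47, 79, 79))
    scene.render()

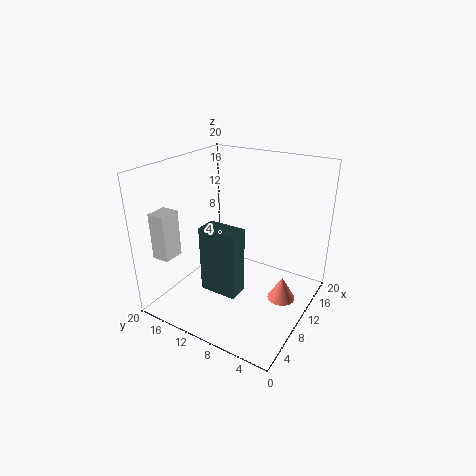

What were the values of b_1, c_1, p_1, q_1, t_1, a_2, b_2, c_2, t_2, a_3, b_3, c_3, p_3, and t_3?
b_1 = 17, c_1 = 7.5, p_1 = 3, q_1 = 2.5, t_1 = 6.5, a_2 = 12.5, b_2 = 4, c_2 = 0.5, t_2 = 3.5, a_3 = 1.5, b_3 = 5.5, c_3 = 7, p_3 = 2.5, t_3 = 8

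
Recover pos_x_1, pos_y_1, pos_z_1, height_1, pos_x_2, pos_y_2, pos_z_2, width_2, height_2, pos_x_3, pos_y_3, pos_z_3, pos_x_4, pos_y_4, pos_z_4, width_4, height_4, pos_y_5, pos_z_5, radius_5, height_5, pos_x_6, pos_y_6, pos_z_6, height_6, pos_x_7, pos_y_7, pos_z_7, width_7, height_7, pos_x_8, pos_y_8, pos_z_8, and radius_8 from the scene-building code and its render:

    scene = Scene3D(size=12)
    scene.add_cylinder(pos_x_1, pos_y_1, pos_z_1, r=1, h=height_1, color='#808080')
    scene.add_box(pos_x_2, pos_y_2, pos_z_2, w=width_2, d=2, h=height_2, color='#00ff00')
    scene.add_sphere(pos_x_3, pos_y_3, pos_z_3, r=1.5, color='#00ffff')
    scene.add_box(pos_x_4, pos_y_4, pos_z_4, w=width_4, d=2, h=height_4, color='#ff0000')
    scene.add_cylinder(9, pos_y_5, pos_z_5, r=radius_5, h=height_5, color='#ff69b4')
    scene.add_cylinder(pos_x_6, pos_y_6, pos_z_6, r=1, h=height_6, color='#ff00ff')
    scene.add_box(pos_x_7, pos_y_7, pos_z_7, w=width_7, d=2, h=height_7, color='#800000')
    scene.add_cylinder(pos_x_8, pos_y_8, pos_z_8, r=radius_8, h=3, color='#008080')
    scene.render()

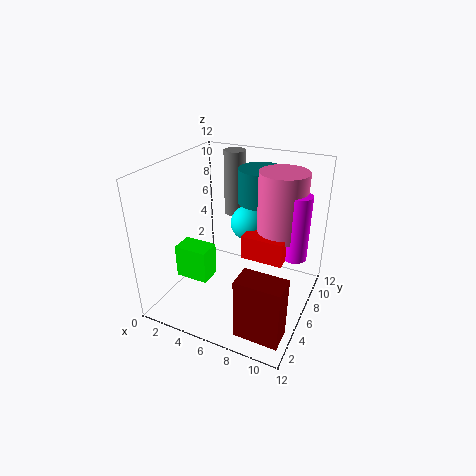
pos_x_1 = 3.5; pos_y_1 = 10.5; pos_z_1 = 6; height_1 = 6; pos_x_2 = 0.5; pos_y_2 = 4.5; pos_z_2 = 1.5; width_2 = 3; height_2 = 3; pos_x_3 = 6; pos_y_3 = 8; pos_z_3 = 6.5; pos_x_4 = 6.5; pos_y_4 = 5.5; pos_z_4 = 4.5; width_4 = 3.5; height_4 = 2; pos_y_5 = 8; pos_z_5 = 6; radius_5 = 2; height_5 = 5.5; pos_x_6 = 10.5; pos_y_6 = 7.5; pos_z_6 = 4.5; height_6 = 5.5; pos_x_7 = 8; pos_y_7 = 1; pos_z_7 = 0.5; width_7 = 3.5; height_7 = 5; pos_x_8 = 6.5; pos_y_8 = 9.5; pos_z_8 = 8; radius_8 = 2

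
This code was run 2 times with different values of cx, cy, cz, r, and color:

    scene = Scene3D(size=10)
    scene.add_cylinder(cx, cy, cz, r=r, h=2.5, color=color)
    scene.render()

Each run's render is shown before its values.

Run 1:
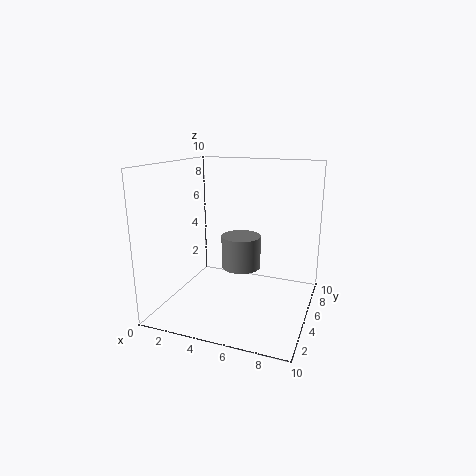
cx = 4.5, cy = 7, cz = 2, r = 1.5, color = 'gray'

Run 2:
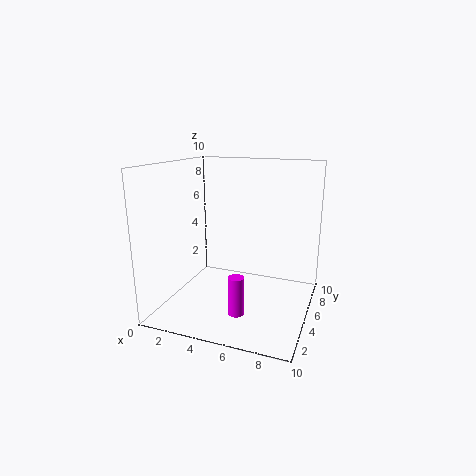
cx = 6, cy = 2, cz = 1, r = 0.5, color = 'magenta'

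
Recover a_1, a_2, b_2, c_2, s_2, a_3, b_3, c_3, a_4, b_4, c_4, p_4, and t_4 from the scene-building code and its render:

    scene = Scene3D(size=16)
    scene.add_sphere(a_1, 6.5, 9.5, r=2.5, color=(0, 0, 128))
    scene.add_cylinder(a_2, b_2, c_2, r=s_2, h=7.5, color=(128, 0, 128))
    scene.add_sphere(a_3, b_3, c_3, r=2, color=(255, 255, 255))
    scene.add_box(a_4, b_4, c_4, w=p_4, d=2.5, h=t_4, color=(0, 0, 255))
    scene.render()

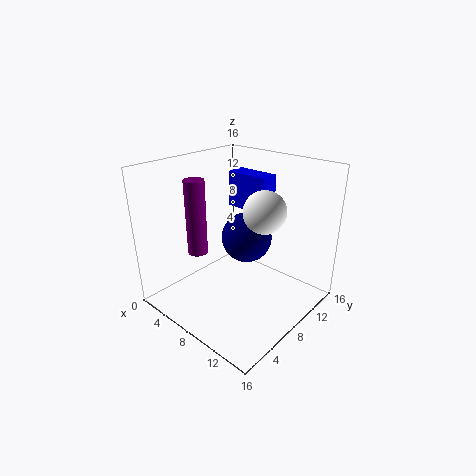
a_1 = 10.5; a_2 = 7; b_2 = 3; c_2 = 8; s_2 = 1; a_3 = 13; b_3 = 6; c_3 = 13; a_4 = 2; b_4 = 13; c_4 = 9; p_4 = 5.5; t_4 = 4.5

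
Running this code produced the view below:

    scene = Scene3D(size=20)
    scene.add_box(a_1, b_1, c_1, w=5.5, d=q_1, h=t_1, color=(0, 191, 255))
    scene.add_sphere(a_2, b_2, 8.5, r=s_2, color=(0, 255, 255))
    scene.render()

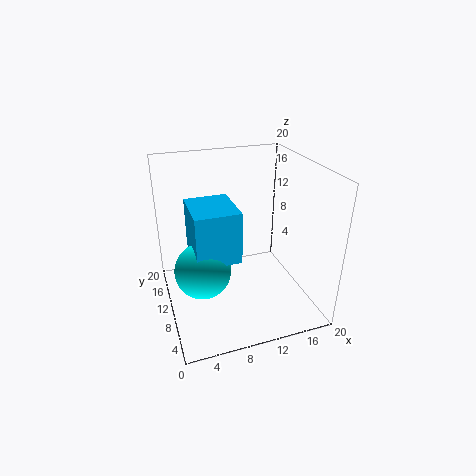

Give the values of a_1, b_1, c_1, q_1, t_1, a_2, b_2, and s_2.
a_1 = 3; b_1 = 4; c_1 = 10; q_1 = 6.5; t_1 = 6.5; a_2 = 4; b_2 = 6; s_2 = 3.5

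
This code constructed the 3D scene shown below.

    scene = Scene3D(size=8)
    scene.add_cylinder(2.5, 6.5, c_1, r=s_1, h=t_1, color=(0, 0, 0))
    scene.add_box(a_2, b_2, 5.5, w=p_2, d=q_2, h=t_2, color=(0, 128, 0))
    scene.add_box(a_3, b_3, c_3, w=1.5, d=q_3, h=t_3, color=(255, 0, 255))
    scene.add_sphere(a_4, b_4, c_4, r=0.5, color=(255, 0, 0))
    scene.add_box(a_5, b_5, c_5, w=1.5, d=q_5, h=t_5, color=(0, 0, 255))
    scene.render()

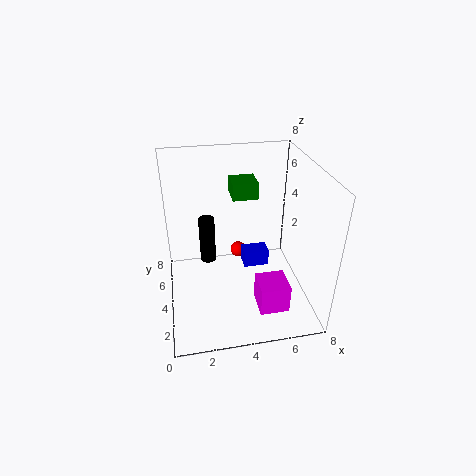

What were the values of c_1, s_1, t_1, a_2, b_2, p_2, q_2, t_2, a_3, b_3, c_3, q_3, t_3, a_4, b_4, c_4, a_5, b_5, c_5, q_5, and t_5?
c_1 = 1; s_1 = 0.5; t_1 = 3; a_2 = 4; b_2 = 5.5; p_2 = 1.5; q_2 = 1.5; t_2 = 1; a_3 = 4.5; b_3 = 0.5; c_3 = 1.5; q_3 = 1.5; t_3 = 1.5; a_4 = 4.5; b_4 = 6.5; c_4 = 1.5; a_5 = 4.5; b_5 = 4.5; c_5 = 1.5; q_5 = 1; t_5 = 1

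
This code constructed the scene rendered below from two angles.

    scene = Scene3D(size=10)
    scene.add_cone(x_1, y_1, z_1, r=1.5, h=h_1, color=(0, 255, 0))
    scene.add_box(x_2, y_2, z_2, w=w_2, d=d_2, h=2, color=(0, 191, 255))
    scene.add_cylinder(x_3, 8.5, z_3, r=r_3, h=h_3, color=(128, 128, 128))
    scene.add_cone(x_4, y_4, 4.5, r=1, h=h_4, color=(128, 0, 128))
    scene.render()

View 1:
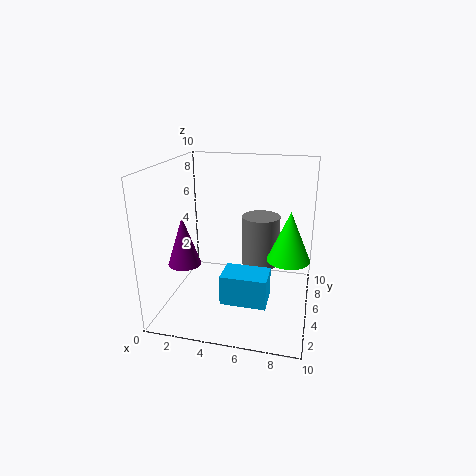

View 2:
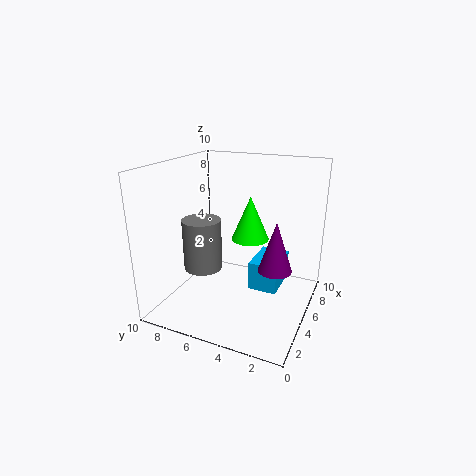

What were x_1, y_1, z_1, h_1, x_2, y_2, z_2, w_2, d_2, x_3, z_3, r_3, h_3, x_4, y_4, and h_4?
x_1 = 8.5, y_1 = 5.5, z_1 = 3.5, h_1 = 3.5, x_2 = 4.5, y_2 = 2, z_2 = 1.5, w_2 = 3, d_2 = 2, x_3 = 6, z_3 = 1.5, r_3 = 1.5, h_3 = 4, x_4 = 2.5, y_4 = 1.5, h_4 = 3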